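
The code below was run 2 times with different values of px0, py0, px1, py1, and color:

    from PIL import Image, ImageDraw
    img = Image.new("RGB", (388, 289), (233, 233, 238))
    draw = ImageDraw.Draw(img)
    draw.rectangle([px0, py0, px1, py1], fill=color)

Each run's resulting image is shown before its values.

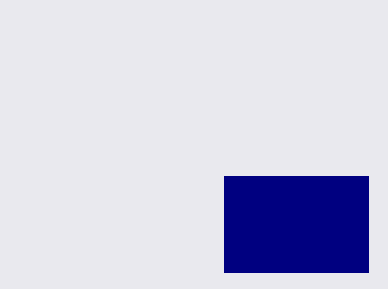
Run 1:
px0 = 224
py0 = 176
px1 = 368
py1 = 272
color = 'navy'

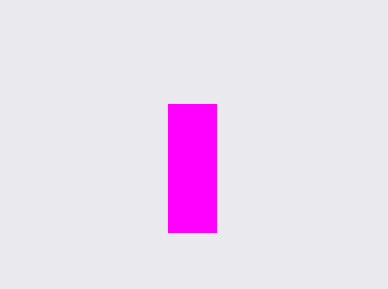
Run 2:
px0 = 168; py0 = 104; px1 = 216; py1 = 232; color = 'magenta'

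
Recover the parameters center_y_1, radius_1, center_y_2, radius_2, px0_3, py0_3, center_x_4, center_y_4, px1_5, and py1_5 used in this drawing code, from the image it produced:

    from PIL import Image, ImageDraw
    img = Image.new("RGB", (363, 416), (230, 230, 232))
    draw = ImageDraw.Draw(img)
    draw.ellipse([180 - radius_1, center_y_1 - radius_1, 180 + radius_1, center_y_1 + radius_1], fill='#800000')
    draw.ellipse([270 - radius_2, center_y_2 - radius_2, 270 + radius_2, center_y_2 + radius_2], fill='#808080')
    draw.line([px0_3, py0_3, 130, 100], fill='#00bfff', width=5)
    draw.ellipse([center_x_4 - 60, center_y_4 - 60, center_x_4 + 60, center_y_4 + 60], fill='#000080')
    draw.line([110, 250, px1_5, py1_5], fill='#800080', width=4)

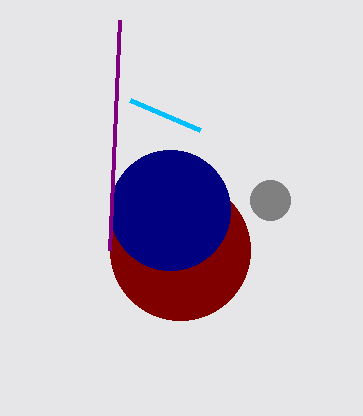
center_y_1 = 250, radius_1 = 70, center_y_2 = 200, radius_2 = 20, px0_3 = 200, py0_3 = 130, center_x_4 = 170, center_y_4 = 210, px1_5 = 120, py1_5 = 20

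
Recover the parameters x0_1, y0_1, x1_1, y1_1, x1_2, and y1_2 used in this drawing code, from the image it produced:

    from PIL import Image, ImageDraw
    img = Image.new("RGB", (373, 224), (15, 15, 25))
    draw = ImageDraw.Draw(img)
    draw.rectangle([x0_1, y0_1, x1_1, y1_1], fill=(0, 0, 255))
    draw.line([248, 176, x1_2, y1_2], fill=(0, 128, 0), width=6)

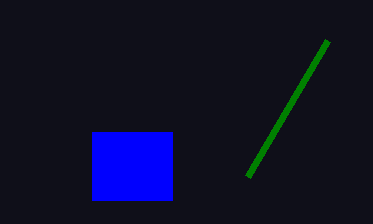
x0_1 = 92, y0_1 = 132, x1_1 = 172, y1_1 = 200, x1_2 = 328, y1_2 = 40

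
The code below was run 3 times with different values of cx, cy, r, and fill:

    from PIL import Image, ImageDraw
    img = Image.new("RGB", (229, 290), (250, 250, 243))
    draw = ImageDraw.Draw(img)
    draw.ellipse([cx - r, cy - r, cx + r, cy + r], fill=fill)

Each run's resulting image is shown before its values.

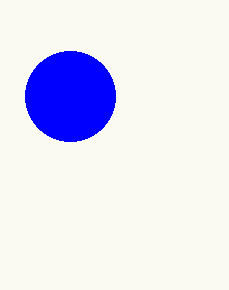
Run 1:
cx = 70, cy = 96, r = 45, fill = 'blue'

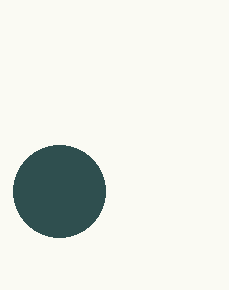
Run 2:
cx = 59; cy = 191; r = 46; fill = 'darkslategray'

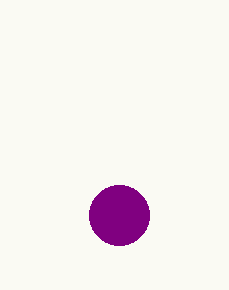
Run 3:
cx = 119, cy = 215, r = 30, fill = 'purple'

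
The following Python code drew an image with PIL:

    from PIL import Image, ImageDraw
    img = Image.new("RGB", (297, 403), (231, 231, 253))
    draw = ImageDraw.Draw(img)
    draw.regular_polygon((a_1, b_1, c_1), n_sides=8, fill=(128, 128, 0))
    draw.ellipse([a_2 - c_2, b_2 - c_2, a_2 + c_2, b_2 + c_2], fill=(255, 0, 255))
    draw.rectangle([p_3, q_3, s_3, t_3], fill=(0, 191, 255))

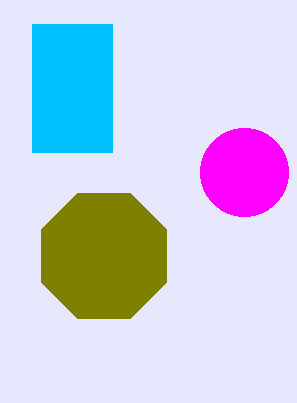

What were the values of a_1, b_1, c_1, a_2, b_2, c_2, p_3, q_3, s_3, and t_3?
a_1 = 104
b_1 = 256
c_1 = 68
a_2 = 244
b_2 = 172
c_2 = 44
p_3 = 32
q_3 = 24
s_3 = 112
t_3 = 152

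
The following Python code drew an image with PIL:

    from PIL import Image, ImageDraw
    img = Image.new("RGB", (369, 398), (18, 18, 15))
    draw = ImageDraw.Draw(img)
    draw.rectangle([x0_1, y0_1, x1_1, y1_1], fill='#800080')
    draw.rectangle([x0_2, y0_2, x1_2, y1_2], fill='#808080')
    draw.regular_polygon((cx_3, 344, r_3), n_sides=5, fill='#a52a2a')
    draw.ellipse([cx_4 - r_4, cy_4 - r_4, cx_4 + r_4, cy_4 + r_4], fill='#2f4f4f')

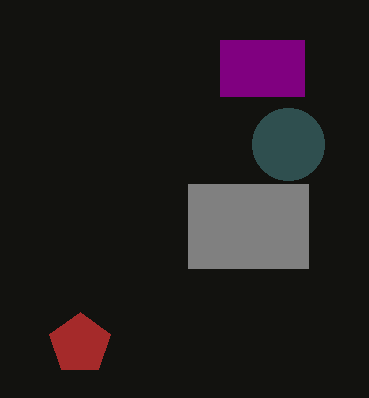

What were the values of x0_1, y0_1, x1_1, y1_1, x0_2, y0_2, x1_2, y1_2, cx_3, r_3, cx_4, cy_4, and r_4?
x0_1 = 220
y0_1 = 40
x1_1 = 304
y1_1 = 96
x0_2 = 188
y0_2 = 184
x1_2 = 308
y1_2 = 268
cx_3 = 80
r_3 = 32
cx_4 = 288
cy_4 = 144
r_4 = 36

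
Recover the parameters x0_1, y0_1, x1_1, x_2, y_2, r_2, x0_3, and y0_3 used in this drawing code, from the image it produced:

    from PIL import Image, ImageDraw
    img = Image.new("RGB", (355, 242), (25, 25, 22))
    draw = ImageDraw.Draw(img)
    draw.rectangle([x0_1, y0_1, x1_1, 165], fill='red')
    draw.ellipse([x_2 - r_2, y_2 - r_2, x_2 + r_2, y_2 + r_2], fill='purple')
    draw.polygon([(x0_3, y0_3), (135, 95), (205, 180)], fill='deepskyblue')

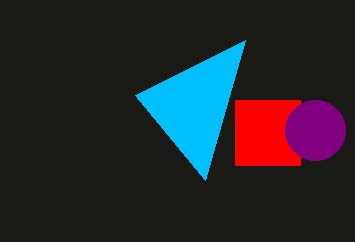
x0_1 = 235; y0_1 = 100; x1_1 = 300; x_2 = 315; y_2 = 130; r_2 = 30; x0_3 = 245; y0_3 = 40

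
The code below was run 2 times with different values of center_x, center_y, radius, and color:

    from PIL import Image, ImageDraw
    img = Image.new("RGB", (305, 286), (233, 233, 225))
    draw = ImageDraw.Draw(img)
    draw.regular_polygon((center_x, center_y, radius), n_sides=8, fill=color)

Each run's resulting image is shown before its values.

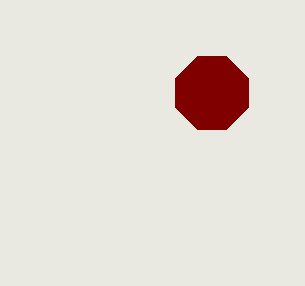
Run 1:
center_x = 212, center_y = 93, radius = 39, color = 'maroon'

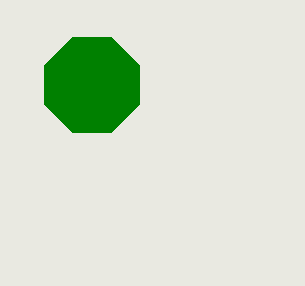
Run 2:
center_x = 92; center_y = 85; radius = 51; color = 'green'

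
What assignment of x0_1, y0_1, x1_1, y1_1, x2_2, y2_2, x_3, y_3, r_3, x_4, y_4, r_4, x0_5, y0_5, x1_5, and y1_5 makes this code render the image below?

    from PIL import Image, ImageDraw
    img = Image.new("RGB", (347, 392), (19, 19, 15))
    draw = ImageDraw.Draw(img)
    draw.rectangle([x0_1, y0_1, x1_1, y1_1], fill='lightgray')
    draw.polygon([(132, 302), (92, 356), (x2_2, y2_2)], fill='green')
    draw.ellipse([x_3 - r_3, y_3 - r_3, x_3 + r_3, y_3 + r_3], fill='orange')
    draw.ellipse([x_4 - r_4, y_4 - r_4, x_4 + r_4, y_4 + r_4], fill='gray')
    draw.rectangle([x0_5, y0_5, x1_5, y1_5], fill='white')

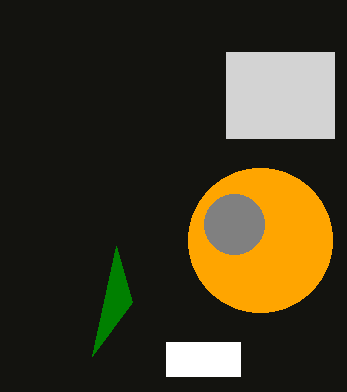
x0_1 = 226, y0_1 = 52, x1_1 = 334, y1_1 = 138, x2_2 = 116, y2_2 = 246, x_3 = 260, y_3 = 240, r_3 = 72, x_4 = 234, y_4 = 224, r_4 = 30, x0_5 = 166, y0_5 = 342, x1_5 = 240, y1_5 = 376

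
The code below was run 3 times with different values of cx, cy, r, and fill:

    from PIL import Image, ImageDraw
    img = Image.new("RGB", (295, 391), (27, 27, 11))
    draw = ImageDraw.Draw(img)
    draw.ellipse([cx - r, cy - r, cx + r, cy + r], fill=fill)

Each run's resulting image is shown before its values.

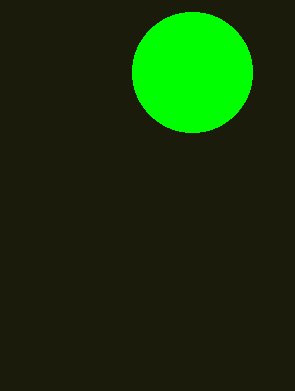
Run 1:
cx = 192
cy = 72
r = 60
fill = 'lime'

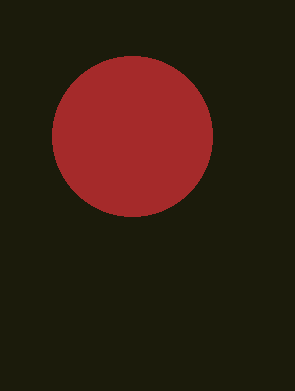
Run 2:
cx = 132
cy = 136
r = 80
fill = 'brown'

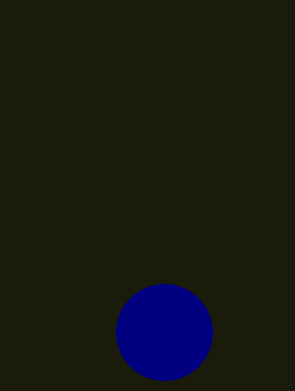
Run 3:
cx = 164, cy = 332, r = 48, fill = 'navy'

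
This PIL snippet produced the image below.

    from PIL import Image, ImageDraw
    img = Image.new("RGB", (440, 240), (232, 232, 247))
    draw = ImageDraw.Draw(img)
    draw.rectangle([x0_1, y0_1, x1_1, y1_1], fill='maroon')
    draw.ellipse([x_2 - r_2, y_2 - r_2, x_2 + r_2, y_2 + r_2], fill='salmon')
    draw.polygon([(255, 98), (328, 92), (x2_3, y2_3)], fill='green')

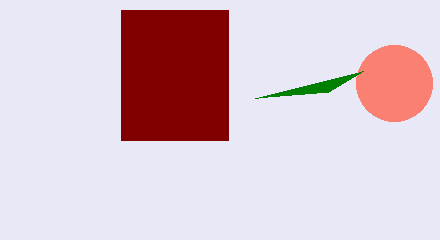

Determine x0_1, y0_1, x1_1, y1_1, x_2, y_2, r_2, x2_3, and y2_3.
x0_1 = 121
y0_1 = 10
x1_1 = 228
y1_1 = 140
x_2 = 394
y_2 = 83
r_2 = 38
x2_3 = 363
y2_3 = 71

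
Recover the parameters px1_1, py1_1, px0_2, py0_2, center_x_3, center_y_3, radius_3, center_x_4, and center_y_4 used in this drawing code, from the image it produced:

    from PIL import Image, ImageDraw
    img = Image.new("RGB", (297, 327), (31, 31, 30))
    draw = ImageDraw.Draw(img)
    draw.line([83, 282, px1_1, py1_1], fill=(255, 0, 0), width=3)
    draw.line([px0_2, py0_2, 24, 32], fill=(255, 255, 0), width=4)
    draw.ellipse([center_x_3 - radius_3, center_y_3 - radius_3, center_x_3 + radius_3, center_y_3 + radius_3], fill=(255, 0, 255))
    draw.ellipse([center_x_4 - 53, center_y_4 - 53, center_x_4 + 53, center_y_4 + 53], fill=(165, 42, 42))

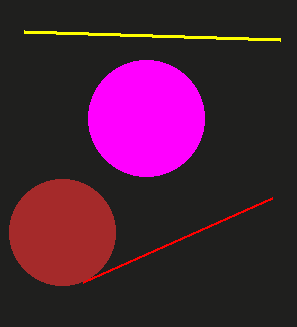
px1_1 = 272, py1_1 = 198, px0_2 = 280, py0_2 = 40, center_x_3 = 146, center_y_3 = 118, radius_3 = 58, center_x_4 = 62, center_y_4 = 232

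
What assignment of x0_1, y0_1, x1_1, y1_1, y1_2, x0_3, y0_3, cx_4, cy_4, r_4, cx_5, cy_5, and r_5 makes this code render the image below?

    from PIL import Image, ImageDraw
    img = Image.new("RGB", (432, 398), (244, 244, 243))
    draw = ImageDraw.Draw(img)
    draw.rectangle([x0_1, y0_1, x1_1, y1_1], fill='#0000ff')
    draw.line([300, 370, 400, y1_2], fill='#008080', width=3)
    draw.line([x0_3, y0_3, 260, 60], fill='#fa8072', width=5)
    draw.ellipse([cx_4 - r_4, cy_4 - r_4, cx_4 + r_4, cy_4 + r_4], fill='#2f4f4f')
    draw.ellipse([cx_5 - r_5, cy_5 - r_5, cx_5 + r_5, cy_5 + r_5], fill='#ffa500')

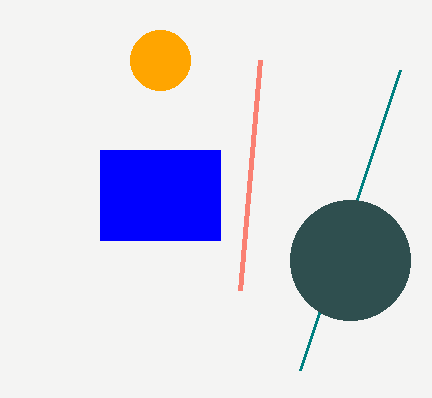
x0_1 = 100, y0_1 = 150, x1_1 = 220, y1_1 = 240, y1_2 = 70, x0_3 = 240, y0_3 = 290, cx_4 = 350, cy_4 = 260, r_4 = 60, cx_5 = 160, cy_5 = 60, r_5 = 30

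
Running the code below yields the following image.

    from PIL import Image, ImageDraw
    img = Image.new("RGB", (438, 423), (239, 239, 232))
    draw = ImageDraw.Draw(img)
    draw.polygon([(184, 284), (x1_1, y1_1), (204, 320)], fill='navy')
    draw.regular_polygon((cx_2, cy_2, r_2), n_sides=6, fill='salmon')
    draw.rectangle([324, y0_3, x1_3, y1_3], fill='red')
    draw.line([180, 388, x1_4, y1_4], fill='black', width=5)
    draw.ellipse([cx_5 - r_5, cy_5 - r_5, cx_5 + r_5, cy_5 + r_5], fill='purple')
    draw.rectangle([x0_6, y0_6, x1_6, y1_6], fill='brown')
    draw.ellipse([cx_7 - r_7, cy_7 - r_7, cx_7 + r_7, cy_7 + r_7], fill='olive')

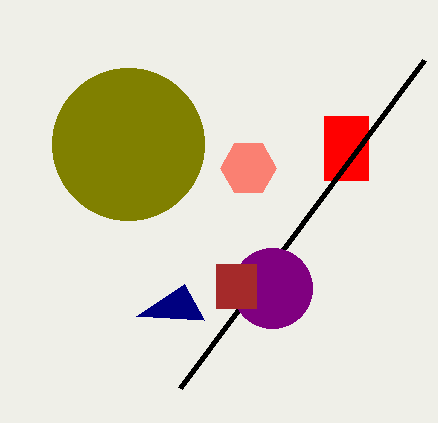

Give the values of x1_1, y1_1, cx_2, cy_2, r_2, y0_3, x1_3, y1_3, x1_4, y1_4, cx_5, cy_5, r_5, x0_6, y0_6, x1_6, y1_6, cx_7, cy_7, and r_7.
x1_1 = 136
y1_1 = 316
cx_2 = 248
cy_2 = 168
r_2 = 28
y0_3 = 116
x1_3 = 368
y1_3 = 180
x1_4 = 424
y1_4 = 60
cx_5 = 272
cy_5 = 288
r_5 = 40
x0_6 = 216
y0_6 = 264
x1_6 = 256
y1_6 = 308
cx_7 = 128
cy_7 = 144
r_7 = 76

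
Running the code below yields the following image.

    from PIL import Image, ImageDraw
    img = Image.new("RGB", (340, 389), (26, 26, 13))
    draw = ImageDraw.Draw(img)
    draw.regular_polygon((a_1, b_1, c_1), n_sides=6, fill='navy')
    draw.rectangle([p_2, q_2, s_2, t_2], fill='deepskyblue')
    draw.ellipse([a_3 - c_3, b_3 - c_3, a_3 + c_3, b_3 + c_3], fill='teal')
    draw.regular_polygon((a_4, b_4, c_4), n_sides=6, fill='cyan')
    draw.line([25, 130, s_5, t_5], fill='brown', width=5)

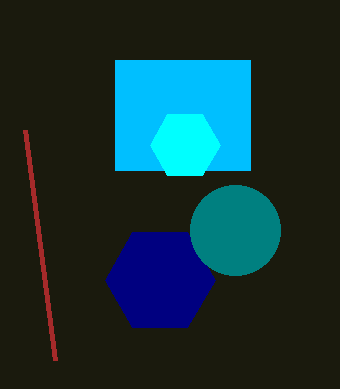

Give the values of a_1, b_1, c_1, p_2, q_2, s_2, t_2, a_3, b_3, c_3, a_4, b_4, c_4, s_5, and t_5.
a_1 = 160; b_1 = 280; c_1 = 55; p_2 = 115; q_2 = 60; s_2 = 250; t_2 = 170; a_3 = 235; b_3 = 230; c_3 = 45; a_4 = 185; b_4 = 145; c_4 = 35; s_5 = 55; t_5 = 360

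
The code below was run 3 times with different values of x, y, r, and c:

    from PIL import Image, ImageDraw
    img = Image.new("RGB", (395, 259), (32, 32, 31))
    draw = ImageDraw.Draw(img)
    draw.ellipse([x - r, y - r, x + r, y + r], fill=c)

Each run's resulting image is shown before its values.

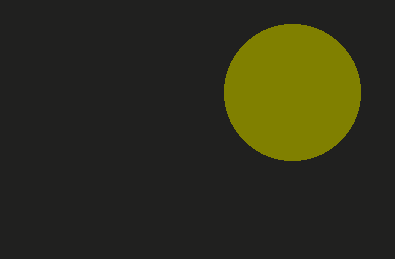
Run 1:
x = 292; y = 92; r = 68; c = 'olive'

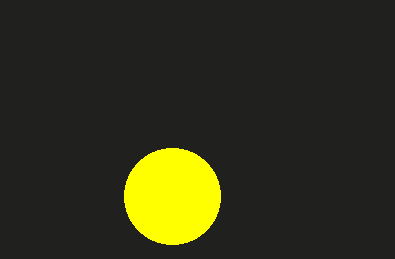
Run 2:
x = 172
y = 196
r = 48
c = 'yellow'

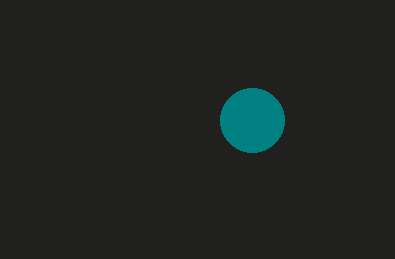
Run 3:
x = 252, y = 120, r = 32, c = 'teal'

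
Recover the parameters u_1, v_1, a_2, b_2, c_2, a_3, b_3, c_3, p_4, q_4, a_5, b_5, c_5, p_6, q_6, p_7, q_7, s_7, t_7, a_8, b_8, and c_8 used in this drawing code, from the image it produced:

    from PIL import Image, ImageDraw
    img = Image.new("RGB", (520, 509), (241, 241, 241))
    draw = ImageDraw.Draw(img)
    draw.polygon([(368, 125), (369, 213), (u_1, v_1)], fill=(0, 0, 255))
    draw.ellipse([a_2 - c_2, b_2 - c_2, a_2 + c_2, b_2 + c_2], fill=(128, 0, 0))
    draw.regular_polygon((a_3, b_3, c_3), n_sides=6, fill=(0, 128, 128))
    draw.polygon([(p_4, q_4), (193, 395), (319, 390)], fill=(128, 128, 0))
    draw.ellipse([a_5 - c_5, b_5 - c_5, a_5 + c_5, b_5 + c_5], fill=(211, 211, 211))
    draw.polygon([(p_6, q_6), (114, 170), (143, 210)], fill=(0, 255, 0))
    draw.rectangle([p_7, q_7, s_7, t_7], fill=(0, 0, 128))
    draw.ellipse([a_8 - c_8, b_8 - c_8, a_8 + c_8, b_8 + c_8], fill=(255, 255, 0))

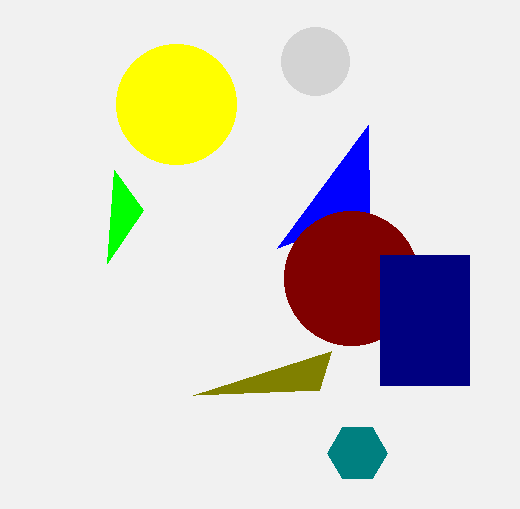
u_1 = 277, v_1 = 248, a_2 = 351, b_2 = 278, c_2 = 67, a_3 = 357, b_3 = 453, c_3 = 30, p_4 = 331, q_4 = 351, a_5 = 315, b_5 = 61, c_5 = 34, p_6 = 107, q_6 = 263, p_7 = 380, q_7 = 255, s_7 = 469, t_7 = 385, a_8 = 176, b_8 = 104, c_8 = 60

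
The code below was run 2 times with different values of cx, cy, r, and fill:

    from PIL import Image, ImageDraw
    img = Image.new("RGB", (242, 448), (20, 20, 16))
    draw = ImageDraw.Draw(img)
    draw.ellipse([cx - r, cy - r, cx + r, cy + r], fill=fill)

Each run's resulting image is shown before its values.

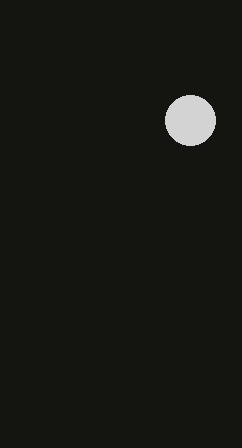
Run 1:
cx = 190; cy = 120; r = 25; fill = 'lightgray'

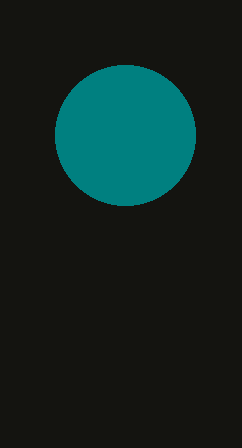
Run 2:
cx = 125; cy = 135; r = 70; fill = 'teal'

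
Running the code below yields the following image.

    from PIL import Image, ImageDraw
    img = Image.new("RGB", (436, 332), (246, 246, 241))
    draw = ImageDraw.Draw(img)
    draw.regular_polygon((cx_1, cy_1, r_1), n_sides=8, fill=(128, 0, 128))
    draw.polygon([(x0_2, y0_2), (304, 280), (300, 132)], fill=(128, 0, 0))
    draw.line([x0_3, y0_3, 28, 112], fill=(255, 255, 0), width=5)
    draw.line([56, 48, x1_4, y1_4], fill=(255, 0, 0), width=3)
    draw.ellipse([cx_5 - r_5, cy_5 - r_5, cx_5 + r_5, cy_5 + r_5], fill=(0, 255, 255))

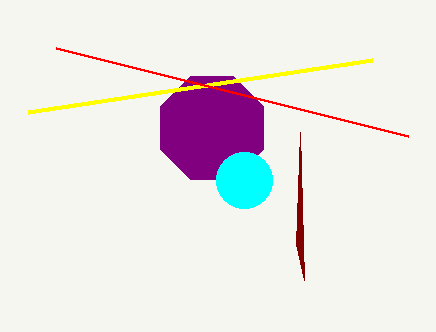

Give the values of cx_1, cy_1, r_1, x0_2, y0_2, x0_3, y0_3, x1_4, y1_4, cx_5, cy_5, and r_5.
cx_1 = 212; cy_1 = 128; r_1 = 56; x0_2 = 296; y0_2 = 244; x0_3 = 372; y0_3 = 60; x1_4 = 408; y1_4 = 136; cx_5 = 244; cy_5 = 180; r_5 = 28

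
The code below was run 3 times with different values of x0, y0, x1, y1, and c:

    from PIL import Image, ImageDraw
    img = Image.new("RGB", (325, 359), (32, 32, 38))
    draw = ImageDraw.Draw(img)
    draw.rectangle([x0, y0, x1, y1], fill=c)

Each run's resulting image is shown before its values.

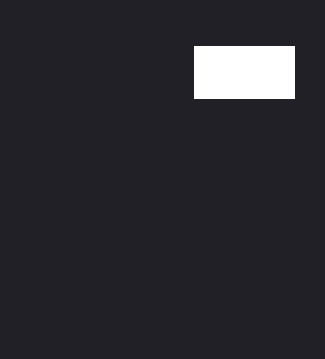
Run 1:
x0 = 194, y0 = 46, x1 = 294, y1 = 98, c = 'white'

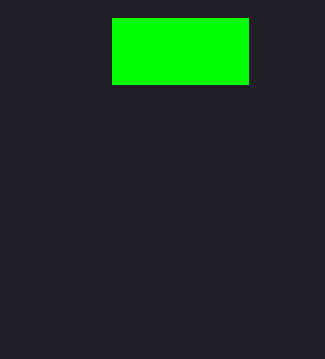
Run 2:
x0 = 112, y0 = 18, x1 = 248, y1 = 84, c = 'lime'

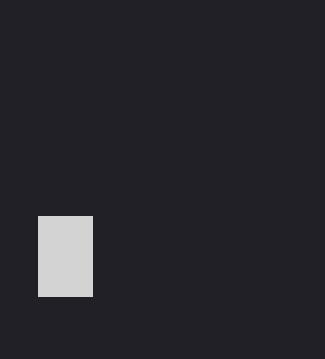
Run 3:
x0 = 38, y0 = 216, x1 = 92, y1 = 296, c = 'lightgray'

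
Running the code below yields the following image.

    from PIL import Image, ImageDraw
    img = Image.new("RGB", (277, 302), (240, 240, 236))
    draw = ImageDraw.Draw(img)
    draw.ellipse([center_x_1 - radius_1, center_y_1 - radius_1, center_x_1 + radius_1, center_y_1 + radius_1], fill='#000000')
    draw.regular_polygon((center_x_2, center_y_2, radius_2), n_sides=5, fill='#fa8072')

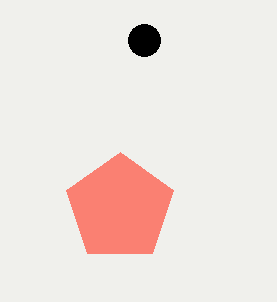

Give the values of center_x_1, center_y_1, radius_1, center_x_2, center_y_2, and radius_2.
center_x_1 = 144
center_y_1 = 40
radius_1 = 16
center_x_2 = 120
center_y_2 = 208
radius_2 = 56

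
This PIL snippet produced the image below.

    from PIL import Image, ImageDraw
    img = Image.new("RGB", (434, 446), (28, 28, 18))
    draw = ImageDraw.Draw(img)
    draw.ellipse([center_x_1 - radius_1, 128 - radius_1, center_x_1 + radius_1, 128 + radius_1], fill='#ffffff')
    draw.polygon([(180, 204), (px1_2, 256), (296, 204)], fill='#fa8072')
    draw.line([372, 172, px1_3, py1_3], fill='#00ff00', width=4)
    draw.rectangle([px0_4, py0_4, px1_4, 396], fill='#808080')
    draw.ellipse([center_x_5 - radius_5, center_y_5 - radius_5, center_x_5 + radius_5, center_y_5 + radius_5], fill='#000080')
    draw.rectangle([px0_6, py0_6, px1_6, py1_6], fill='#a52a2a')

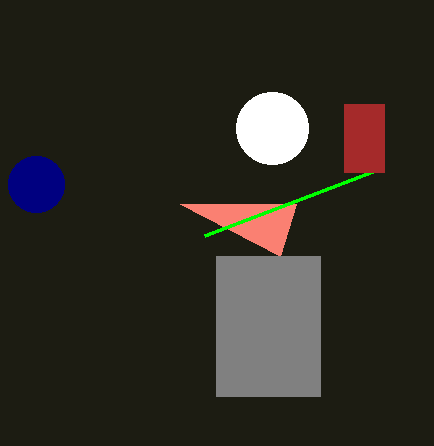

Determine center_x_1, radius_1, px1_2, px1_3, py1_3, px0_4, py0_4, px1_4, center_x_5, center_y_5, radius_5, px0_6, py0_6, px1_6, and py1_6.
center_x_1 = 272
radius_1 = 36
px1_2 = 280
px1_3 = 204
py1_3 = 236
px0_4 = 216
py0_4 = 256
px1_4 = 320
center_x_5 = 36
center_y_5 = 184
radius_5 = 28
px0_6 = 344
py0_6 = 104
px1_6 = 384
py1_6 = 172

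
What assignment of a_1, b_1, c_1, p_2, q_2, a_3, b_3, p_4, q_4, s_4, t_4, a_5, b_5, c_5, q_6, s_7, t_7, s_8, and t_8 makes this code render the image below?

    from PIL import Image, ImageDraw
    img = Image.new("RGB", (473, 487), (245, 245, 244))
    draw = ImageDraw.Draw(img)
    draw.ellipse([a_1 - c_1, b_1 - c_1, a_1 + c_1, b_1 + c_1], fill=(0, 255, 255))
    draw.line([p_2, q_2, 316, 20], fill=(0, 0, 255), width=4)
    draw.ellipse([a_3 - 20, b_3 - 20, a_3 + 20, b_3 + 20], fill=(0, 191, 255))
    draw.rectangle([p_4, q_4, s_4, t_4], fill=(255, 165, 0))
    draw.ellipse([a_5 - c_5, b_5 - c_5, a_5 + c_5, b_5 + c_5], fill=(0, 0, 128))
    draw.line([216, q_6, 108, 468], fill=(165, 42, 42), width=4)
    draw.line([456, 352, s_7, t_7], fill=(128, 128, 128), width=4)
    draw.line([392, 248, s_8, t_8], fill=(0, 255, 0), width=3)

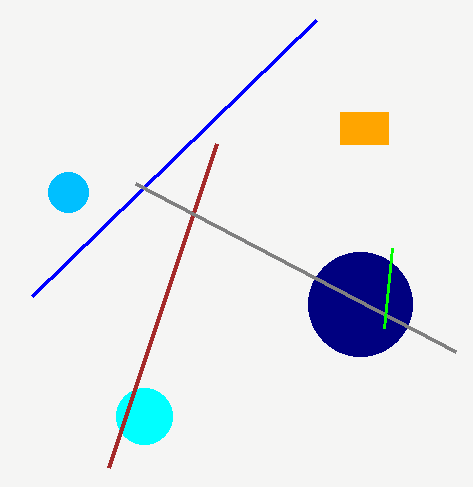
a_1 = 144, b_1 = 416, c_1 = 28, p_2 = 32, q_2 = 296, a_3 = 68, b_3 = 192, p_4 = 340, q_4 = 112, s_4 = 388, t_4 = 144, a_5 = 360, b_5 = 304, c_5 = 52, q_6 = 144, s_7 = 136, t_7 = 184, s_8 = 384, t_8 = 328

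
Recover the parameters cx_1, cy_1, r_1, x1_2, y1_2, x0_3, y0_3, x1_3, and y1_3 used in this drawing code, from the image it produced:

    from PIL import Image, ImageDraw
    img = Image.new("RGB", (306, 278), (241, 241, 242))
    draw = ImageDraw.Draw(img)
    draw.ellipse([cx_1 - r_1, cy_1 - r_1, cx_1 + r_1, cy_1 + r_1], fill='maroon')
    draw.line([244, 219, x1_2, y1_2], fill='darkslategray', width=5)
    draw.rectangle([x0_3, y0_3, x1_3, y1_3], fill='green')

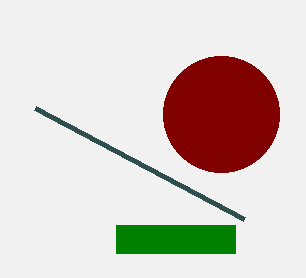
cx_1 = 221
cy_1 = 114
r_1 = 58
x1_2 = 35
y1_2 = 108
x0_3 = 116
y0_3 = 225
x1_3 = 235
y1_3 = 253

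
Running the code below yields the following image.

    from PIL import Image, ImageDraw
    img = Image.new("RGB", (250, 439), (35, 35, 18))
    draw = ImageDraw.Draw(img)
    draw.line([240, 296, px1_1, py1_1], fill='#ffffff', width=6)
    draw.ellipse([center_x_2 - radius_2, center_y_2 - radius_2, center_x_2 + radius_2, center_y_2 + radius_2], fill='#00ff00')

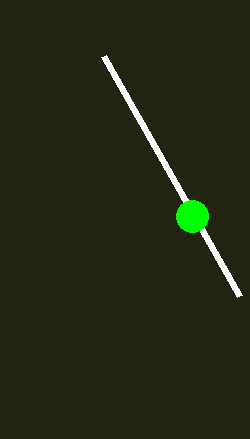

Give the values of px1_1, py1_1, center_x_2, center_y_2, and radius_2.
px1_1 = 104
py1_1 = 56
center_x_2 = 192
center_y_2 = 216
radius_2 = 16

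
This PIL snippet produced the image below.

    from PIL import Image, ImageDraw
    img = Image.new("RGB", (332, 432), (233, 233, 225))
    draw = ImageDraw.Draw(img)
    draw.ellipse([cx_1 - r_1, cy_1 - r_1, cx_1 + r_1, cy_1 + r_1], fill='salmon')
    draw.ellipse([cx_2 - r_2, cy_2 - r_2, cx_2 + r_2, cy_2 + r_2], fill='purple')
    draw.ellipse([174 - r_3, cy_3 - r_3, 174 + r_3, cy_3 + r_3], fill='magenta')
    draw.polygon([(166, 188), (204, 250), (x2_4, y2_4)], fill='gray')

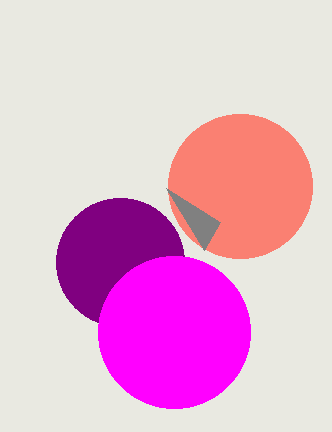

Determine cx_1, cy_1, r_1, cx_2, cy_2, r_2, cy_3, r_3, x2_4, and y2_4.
cx_1 = 240, cy_1 = 186, r_1 = 72, cx_2 = 120, cy_2 = 262, r_2 = 64, cy_3 = 332, r_3 = 76, x2_4 = 220, y2_4 = 222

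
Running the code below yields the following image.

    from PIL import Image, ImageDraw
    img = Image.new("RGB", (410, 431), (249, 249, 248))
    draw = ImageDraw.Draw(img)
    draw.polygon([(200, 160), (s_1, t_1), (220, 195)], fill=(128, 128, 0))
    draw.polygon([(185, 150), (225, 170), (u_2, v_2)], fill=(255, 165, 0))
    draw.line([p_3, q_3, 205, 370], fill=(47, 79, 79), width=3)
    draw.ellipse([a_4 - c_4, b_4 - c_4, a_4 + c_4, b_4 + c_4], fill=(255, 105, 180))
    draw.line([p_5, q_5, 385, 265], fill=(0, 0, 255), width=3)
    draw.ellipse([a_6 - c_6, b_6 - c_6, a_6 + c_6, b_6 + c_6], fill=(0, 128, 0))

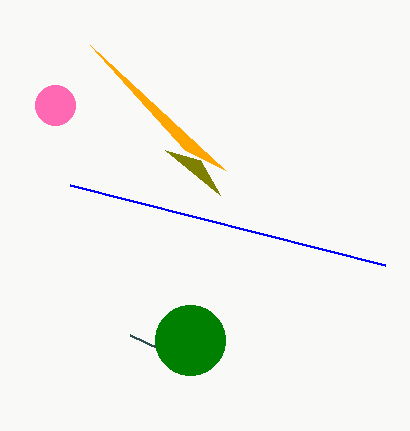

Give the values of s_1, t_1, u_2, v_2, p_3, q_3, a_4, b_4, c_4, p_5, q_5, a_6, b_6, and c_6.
s_1 = 165, t_1 = 150, u_2 = 90, v_2 = 45, p_3 = 130, q_3 = 335, a_4 = 55, b_4 = 105, c_4 = 20, p_5 = 70, q_5 = 185, a_6 = 190, b_6 = 340, c_6 = 35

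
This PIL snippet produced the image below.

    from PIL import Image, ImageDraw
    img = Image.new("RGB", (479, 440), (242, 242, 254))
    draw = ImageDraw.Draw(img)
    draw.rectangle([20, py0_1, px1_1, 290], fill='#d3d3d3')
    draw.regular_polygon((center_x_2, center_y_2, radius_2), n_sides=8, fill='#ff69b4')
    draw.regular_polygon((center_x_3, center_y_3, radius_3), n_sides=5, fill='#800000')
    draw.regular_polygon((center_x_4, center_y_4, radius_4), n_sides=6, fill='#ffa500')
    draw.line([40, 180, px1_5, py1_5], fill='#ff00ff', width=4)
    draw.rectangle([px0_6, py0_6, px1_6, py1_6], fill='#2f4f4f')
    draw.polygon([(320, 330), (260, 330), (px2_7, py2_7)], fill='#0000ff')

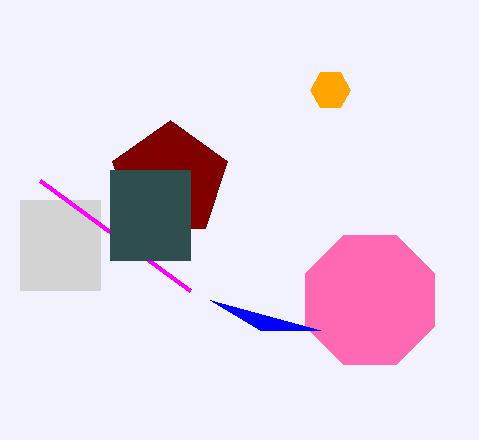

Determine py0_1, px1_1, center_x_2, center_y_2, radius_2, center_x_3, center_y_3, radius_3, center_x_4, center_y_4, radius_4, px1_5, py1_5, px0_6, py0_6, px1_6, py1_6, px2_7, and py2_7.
py0_1 = 200, px1_1 = 100, center_x_2 = 370, center_y_2 = 300, radius_2 = 70, center_x_3 = 170, center_y_3 = 180, radius_3 = 60, center_x_4 = 330, center_y_4 = 90, radius_4 = 20, px1_5 = 190, py1_5 = 290, px0_6 = 110, py0_6 = 170, px1_6 = 190, py1_6 = 260, px2_7 = 210, py2_7 = 300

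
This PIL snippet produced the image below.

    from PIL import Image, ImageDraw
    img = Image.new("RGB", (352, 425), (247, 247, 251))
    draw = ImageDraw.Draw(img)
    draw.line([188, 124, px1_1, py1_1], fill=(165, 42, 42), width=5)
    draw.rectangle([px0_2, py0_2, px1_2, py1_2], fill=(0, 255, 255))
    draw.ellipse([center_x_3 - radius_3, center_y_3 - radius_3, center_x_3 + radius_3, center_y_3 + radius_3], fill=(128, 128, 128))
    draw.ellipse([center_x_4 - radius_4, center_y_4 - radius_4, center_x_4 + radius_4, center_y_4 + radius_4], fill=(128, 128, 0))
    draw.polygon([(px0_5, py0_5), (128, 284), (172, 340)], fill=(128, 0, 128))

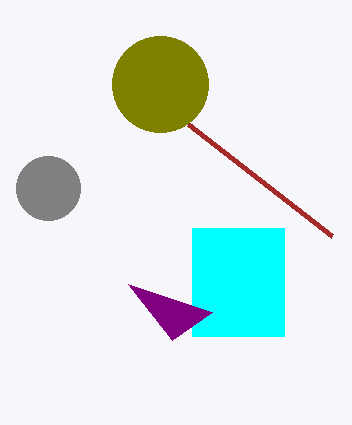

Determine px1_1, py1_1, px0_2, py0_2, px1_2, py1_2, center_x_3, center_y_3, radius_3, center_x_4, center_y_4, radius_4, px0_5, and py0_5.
px1_1 = 332, py1_1 = 236, px0_2 = 192, py0_2 = 228, px1_2 = 284, py1_2 = 336, center_x_3 = 48, center_y_3 = 188, radius_3 = 32, center_x_4 = 160, center_y_4 = 84, radius_4 = 48, px0_5 = 212, py0_5 = 312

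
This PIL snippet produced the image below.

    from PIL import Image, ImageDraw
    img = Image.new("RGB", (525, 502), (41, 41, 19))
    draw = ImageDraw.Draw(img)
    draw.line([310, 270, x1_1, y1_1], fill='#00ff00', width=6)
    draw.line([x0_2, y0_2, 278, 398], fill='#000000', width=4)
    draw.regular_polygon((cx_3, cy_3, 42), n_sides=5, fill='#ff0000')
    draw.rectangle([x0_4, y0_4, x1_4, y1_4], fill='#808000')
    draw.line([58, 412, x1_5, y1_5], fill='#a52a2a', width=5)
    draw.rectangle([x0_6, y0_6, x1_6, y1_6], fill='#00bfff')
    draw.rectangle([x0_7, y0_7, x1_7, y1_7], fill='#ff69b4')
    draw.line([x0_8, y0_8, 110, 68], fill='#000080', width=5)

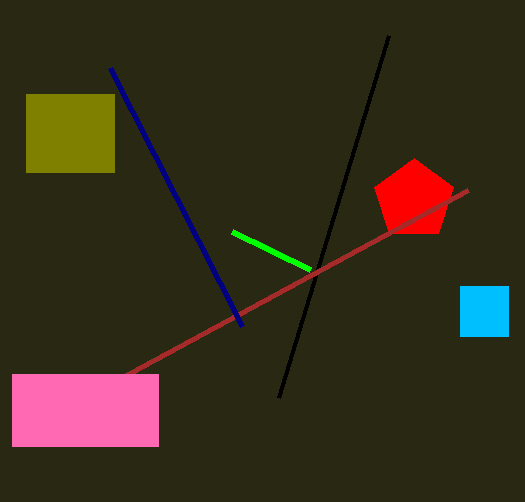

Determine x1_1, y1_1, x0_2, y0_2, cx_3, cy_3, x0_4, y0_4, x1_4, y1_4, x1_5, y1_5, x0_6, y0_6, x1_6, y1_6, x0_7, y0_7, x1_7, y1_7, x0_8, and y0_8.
x1_1 = 232; y1_1 = 232; x0_2 = 388; y0_2 = 36; cx_3 = 414; cy_3 = 200; x0_4 = 26; y0_4 = 94; x1_4 = 114; y1_4 = 172; x1_5 = 468; y1_5 = 190; x0_6 = 460; y0_6 = 286; x1_6 = 508; y1_6 = 336; x0_7 = 12; y0_7 = 374; x1_7 = 158; y1_7 = 446; x0_8 = 242; y0_8 = 326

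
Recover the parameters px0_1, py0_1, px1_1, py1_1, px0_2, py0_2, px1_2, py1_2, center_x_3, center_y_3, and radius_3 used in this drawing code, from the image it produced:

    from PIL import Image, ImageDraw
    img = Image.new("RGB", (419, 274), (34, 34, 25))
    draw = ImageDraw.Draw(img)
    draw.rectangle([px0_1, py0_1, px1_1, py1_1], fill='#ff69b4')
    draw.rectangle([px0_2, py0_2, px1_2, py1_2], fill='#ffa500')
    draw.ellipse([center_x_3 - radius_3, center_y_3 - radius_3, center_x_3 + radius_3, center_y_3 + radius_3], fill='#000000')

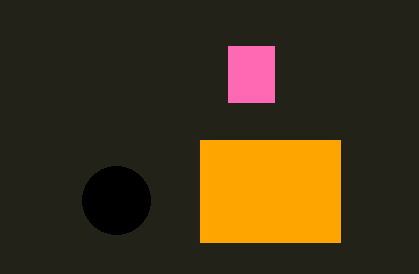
px0_1 = 228; py0_1 = 46; px1_1 = 274; py1_1 = 102; px0_2 = 200; py0_2 = 140; px1_2 = 340; py1_2 = 242; center_x_3 = 116; center_y_3 = 200; radius_3 = 34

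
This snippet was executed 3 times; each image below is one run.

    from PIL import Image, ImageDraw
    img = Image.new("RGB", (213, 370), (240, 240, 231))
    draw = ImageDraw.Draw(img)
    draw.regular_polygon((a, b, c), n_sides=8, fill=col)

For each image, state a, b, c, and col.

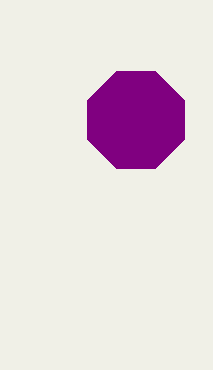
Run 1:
a = 136; b = 120; c = 52; col = 'purple'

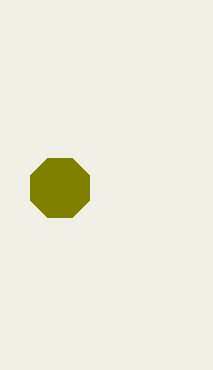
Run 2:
a = 60, b = 188, c = 32, col = 'olive'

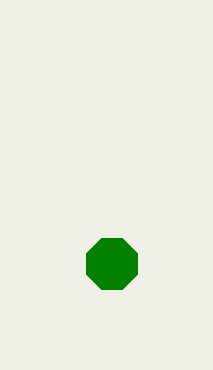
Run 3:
a = 112
b = 264
c = 28
col = 'green'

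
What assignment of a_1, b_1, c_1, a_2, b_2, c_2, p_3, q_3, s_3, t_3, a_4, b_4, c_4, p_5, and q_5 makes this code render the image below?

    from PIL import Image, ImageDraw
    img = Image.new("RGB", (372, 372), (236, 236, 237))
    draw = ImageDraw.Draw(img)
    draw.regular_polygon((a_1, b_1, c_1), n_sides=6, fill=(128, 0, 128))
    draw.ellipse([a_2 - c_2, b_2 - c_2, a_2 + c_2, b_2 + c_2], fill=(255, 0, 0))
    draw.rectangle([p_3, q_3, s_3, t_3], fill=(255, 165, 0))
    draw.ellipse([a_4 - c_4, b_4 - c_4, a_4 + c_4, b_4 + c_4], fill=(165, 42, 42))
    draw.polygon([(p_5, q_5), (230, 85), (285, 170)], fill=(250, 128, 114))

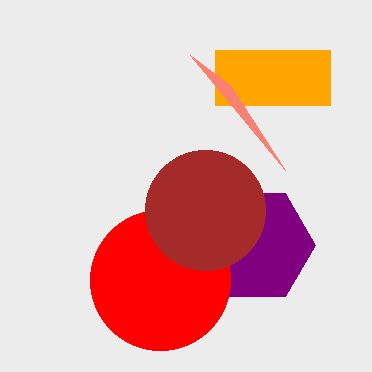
a_1 = 255
b_1 = 245
c_1 = 60
a_2 = 160
b_2 = 280
c_2 = 70
p_3 = 215
q_3 = 50
s_3 = 330
t_3 = 105
a_4 = 205
b_4 = 210
c_4 = 60
p_5 = 190
q_5 = 55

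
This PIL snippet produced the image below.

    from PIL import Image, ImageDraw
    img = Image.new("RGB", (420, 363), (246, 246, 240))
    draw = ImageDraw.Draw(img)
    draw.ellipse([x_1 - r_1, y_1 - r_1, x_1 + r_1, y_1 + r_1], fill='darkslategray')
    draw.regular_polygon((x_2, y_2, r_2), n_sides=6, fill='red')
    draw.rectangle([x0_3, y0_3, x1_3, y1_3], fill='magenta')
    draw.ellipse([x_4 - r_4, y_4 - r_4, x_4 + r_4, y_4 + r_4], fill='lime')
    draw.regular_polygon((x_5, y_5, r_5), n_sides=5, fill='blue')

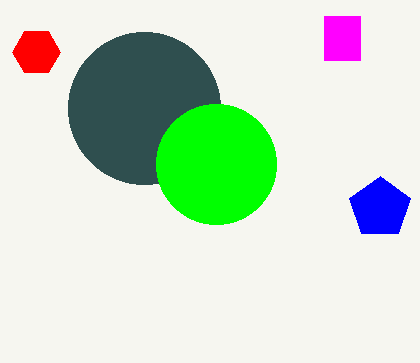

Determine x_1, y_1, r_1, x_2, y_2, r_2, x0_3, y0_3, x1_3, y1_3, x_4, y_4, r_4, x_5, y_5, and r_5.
x_1 = 144
y_1 = 108
r_1 = 76
x_2 = 36
y_2 = 52
r_2 = 24
x0_3 = 324
y0_3 = 16
x1_3 = 360
y1_3 = 60
x_4 = 216
y_4 = 164
r_4 = 60
x_5 = 380
y_5 = 208
r_5 = 32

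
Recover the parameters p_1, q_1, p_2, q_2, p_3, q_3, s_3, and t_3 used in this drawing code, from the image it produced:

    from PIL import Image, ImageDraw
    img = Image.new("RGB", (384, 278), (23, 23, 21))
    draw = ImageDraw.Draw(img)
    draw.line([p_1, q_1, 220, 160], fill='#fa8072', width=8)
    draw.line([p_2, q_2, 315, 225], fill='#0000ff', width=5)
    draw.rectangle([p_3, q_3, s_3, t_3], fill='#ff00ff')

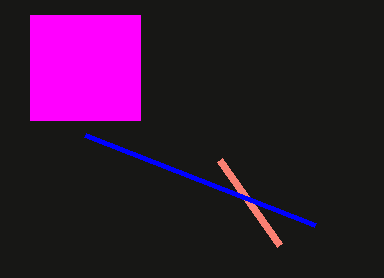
p_1 = 280, q_1 = 245, p_2 = 85, q_2 = 135, p_3 = 30, q_3 = 15, s_3 = 140, t_3 = 120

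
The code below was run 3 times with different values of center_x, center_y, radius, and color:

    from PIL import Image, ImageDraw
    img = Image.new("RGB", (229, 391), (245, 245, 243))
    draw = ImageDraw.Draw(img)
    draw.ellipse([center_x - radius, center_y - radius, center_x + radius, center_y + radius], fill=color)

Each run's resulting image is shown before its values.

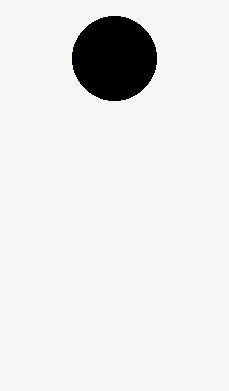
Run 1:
center_x = 114, center_y = 58, radius = 42, color = 'black'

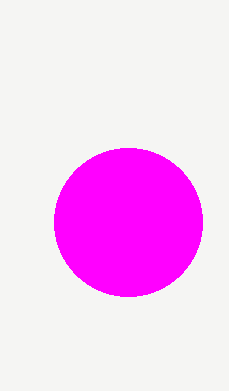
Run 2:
center_x = 128, center_y = 222, radius = 74, color = 'magenta'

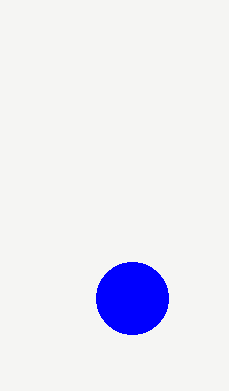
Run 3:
center_x = 132; center_y = 298; radius = 36; color = 'blue'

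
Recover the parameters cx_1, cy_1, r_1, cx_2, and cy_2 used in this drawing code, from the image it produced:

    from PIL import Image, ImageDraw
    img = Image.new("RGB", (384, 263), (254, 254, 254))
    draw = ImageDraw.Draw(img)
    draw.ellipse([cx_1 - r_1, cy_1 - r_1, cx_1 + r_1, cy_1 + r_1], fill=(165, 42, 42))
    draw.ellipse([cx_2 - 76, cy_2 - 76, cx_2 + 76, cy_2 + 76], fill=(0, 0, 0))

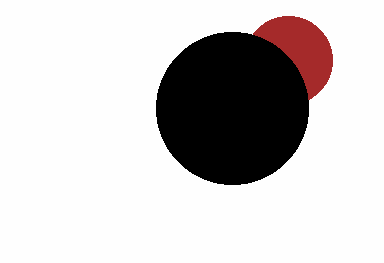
cx_1 = 288, cy_1 = 60, r_1 = 44, cx_2 = 232, cy_2 = 108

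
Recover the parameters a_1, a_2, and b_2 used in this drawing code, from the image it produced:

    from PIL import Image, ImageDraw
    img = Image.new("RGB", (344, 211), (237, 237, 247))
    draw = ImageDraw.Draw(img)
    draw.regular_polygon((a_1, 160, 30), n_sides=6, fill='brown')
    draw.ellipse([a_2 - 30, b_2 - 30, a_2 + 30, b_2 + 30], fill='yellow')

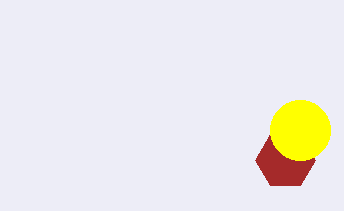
a_1 = 285
a_2 = 300
b_2 = 130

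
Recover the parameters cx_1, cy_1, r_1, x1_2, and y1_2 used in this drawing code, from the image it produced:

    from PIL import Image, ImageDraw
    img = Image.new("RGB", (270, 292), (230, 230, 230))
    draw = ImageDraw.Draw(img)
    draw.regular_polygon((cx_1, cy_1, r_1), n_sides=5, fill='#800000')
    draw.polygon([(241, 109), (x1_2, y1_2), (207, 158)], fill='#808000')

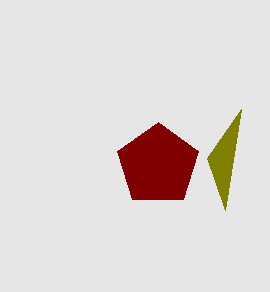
cx_1 = 158; cy_1 = 165; r_1 = 43; x1_2 = 225; y1_2 = 210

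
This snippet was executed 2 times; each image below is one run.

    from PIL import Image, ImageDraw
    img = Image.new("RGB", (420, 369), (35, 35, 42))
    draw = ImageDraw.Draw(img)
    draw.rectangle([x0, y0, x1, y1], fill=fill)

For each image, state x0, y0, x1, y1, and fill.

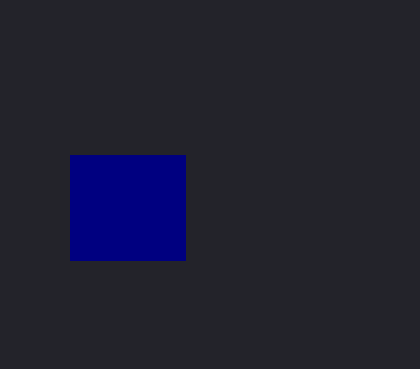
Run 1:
x0 = 70; y0 = 155; x1 = 185; y1 = 260; fill = 'navy'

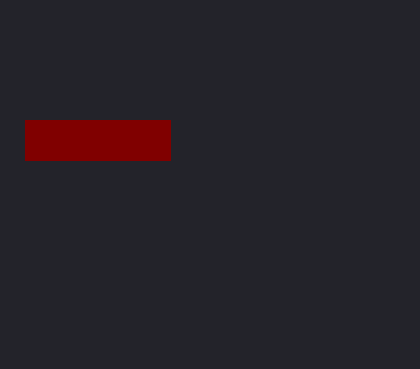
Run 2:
x0 = 25; y0 = 120; x1 = 170; y1 = 160; fill = 'maroon'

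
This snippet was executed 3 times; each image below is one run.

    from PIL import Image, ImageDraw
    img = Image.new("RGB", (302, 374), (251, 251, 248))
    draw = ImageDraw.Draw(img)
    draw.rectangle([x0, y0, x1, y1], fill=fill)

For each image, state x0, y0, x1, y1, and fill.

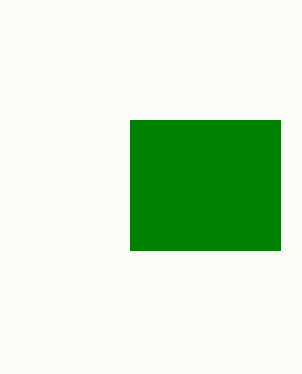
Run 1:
x0 = 130, y0 = 120, x1 = 280, y1 = 250, fill = 'green'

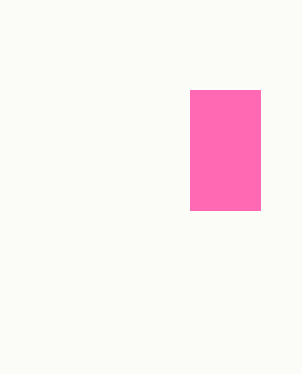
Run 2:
x0 = 190, y0 = 90, x1 = 260, y1 = 210, fill = 'hotpink'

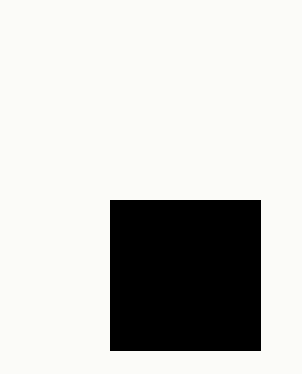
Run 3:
x0 = 110; y0 = 200; x1 = 260; y1 = 350; fill = 'black'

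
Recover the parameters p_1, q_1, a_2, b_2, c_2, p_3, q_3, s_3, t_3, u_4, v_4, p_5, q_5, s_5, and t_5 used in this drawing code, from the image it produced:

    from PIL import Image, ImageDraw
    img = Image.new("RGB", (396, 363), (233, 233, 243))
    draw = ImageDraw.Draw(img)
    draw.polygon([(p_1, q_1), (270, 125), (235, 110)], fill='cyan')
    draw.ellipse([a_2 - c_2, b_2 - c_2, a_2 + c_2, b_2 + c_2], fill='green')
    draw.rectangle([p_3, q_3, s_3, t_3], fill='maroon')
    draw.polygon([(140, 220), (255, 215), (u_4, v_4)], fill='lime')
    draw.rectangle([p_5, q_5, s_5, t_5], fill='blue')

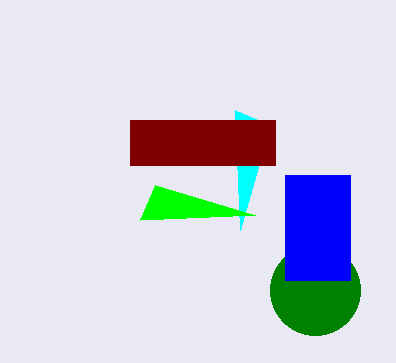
p_1 = 240
q_1 = 230
a_2 = 315
b_2 = 290
c_2 = 45
p_3 = 130
q_3 = 120
s_3 = 275
t_3 = 165
u_4 = 155
v_4 = 185
p_5 = 285
q_5 = 175
s_5 = 350
t_5 = 280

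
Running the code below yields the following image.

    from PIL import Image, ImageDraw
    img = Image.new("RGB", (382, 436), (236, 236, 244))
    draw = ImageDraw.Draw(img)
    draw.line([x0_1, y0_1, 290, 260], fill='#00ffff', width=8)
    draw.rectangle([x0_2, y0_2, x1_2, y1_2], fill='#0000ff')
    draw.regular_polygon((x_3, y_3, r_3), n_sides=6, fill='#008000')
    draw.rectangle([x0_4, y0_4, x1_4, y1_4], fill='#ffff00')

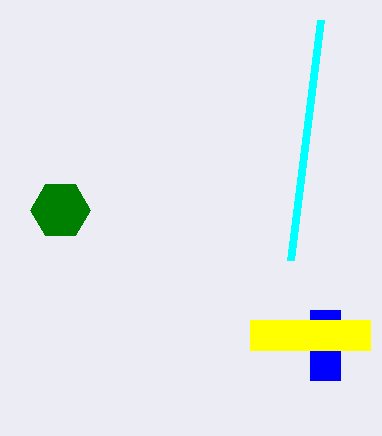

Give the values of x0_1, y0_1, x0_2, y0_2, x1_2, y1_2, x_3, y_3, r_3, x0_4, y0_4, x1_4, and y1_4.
x0_1 = 320, y0_1 = 20, x0_2 = 310, y0_2 = 310, x1_2 = 340, y1_2 = 380, x_3 = 60, y_3 = 210, r_3 = 30, x0_4 = 250, y0_4 = 320, x1_4 = 370, y1_4 = 350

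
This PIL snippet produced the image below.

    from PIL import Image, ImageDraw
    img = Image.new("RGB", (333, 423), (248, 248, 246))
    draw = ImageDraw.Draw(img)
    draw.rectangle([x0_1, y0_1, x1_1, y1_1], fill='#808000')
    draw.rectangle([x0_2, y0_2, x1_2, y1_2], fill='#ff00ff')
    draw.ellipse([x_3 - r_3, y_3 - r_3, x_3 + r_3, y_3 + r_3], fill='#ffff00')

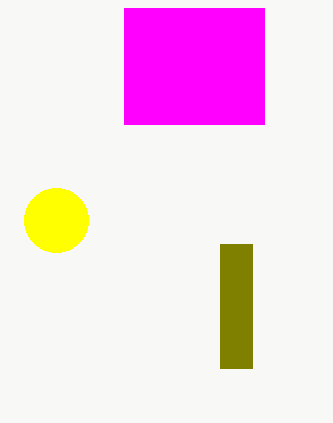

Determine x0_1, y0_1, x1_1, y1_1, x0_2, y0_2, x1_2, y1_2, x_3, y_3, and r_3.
x0_1 = 220, y0_1 = 244, x1_1 = 252, y1_1 = 368, x0_2 = 124, y0_2 = 8, x1_2 = 264, y1_2 = 124, x_3 = 56, y_3 = 220, r_3 = 32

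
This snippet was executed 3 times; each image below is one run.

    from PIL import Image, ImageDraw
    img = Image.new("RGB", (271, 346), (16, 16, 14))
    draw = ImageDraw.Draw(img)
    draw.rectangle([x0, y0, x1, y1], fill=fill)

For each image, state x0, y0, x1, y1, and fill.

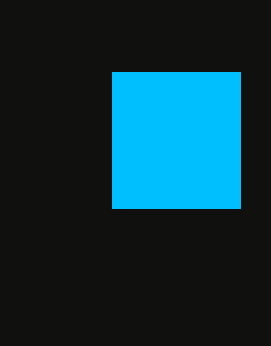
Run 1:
x0 = 112, y0 = 72, x1 = 240, y1 = 208, fill = 'deepskyblue'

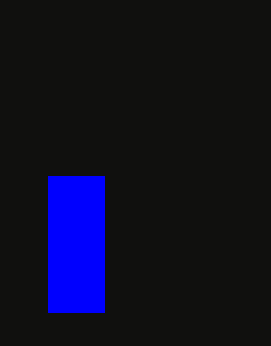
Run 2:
x0 = 48
y0 = 176
x1 = 104
y1 = 312
fill = 'blue'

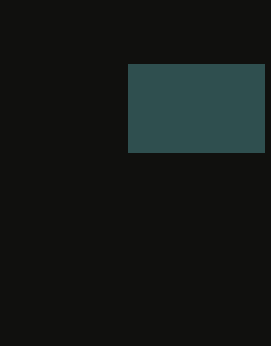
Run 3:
x0 = 128
y0 = 64
x1 = 264
y1 = 152
fill = 'darkslategray'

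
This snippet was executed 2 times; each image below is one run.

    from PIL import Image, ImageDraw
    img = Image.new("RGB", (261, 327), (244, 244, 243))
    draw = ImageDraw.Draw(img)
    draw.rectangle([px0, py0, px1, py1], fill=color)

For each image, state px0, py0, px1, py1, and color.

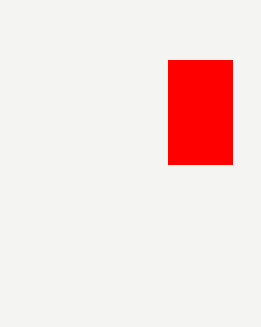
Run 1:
px0 = 168, py0 = 60, px1 = 232, py1 = 164, color = 'red'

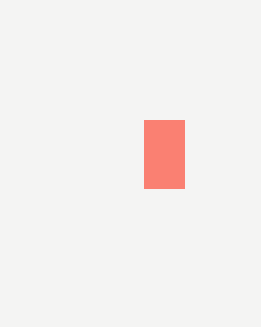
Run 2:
px0 = 144
py0 = 120
px1 = 184
py1 = 188
color = 'salmon'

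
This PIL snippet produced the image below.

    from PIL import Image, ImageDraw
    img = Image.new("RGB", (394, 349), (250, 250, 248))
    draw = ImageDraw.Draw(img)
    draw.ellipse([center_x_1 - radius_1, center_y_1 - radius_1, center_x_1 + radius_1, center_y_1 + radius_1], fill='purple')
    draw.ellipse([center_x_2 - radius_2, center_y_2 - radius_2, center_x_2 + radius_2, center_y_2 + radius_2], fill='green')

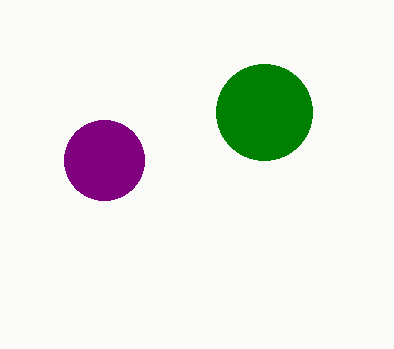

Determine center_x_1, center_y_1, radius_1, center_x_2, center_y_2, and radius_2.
center_x_1 = 104; center_y_1 = 160; radius_1 = 40; center_x_2 = 264; center_y_2 = 112; radius_2 = 48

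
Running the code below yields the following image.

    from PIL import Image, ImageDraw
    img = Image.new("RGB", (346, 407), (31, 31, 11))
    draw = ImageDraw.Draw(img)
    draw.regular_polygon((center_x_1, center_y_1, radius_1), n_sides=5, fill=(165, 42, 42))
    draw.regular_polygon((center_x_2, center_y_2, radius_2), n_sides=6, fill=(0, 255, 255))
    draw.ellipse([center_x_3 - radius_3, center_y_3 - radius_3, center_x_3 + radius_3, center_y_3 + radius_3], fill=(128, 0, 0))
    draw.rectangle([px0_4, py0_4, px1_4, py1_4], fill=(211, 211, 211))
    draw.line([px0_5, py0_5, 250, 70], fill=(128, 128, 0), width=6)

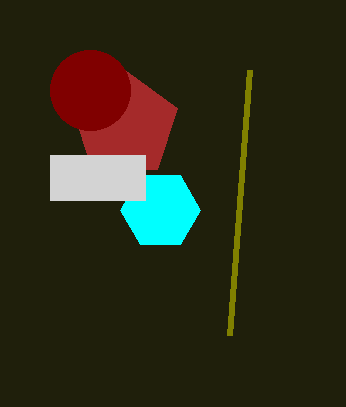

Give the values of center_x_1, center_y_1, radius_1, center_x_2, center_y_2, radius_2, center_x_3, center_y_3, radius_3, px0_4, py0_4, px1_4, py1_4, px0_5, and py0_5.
center_x_1 = 125
center_y_1 = 125
radius_1 = 55
center_x_2 = 160
center_y_2 = 210
radius_2 = 40
center_x_3 = 90
center_y_3 = 90
radius_3 = 40
px0_4 = 50
py0_4 = 155
px1_4 = 145
py1_4 = 200
px0_5 = 230
py0_5 = 335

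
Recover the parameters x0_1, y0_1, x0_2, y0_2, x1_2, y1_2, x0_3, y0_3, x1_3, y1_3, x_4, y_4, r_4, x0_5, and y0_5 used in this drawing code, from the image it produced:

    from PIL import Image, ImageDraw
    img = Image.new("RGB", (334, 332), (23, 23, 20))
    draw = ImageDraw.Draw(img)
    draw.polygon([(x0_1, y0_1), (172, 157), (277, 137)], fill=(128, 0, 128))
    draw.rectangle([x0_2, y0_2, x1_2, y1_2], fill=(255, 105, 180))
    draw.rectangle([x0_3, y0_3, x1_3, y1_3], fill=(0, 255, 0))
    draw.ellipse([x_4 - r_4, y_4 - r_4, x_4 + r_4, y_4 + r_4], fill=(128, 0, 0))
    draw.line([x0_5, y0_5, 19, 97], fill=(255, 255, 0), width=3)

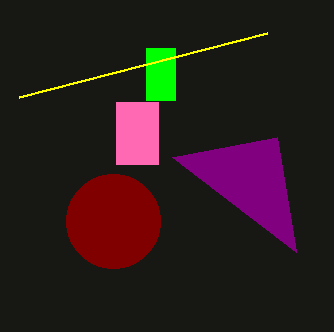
x0_1 = 296
y0_1 = 252
x0_2 = 116
y0_2 = 102
x1_2 = 158
y1_2 = 164
x0_3 = 146
y0_3 = 48
x1_3 = 175
y1_3 = 100
x_4 = 113
y_4 = 221
r_4 = 47
x0_5 = 267
y0_5 = 33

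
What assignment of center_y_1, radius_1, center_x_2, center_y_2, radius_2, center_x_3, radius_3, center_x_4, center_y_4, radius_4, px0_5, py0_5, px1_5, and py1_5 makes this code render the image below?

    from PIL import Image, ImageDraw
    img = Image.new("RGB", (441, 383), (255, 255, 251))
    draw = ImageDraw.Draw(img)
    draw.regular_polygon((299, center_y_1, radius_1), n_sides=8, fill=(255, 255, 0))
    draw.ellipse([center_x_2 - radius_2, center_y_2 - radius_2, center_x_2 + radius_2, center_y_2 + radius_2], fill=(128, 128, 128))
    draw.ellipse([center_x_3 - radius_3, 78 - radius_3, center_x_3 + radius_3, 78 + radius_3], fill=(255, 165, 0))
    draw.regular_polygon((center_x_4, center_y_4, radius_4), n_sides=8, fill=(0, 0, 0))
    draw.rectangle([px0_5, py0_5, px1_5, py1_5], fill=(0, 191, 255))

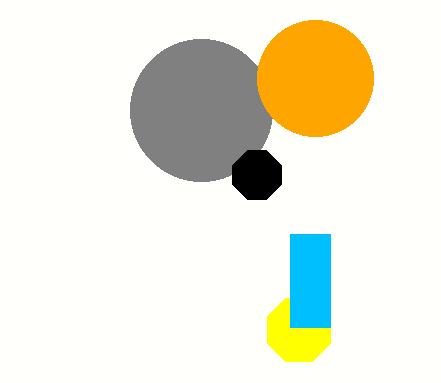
center_y_1 = 330, radius_1 = 34, center_x_2 = 201, center_y_2 = 110, radius_2 = 71, center_x_3 = 315, radius_3 = 58, center_x_4 = 257, center_y_4 = 175, radius_4 = 26, px0_5 = 290, py0_5 = 234, px1_5 = 330, py1_5 = 327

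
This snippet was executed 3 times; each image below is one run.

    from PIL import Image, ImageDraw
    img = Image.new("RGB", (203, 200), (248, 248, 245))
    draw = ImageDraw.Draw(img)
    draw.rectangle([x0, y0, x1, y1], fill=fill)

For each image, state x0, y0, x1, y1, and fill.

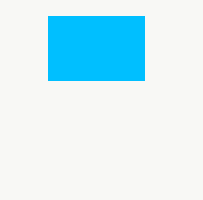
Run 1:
x0 = 48
y0 = 16
x1 = 144
y1 = 80
fill = 'deepskyblue'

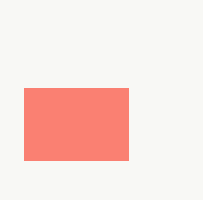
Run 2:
x0 = 24
y0 = 88
x1 = 128
y1 = 160
fill = 'salmon'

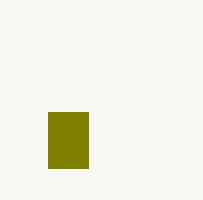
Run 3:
x0 = 48; y0 = 112; x1 = 88; y1 = 168; fill = 'olive'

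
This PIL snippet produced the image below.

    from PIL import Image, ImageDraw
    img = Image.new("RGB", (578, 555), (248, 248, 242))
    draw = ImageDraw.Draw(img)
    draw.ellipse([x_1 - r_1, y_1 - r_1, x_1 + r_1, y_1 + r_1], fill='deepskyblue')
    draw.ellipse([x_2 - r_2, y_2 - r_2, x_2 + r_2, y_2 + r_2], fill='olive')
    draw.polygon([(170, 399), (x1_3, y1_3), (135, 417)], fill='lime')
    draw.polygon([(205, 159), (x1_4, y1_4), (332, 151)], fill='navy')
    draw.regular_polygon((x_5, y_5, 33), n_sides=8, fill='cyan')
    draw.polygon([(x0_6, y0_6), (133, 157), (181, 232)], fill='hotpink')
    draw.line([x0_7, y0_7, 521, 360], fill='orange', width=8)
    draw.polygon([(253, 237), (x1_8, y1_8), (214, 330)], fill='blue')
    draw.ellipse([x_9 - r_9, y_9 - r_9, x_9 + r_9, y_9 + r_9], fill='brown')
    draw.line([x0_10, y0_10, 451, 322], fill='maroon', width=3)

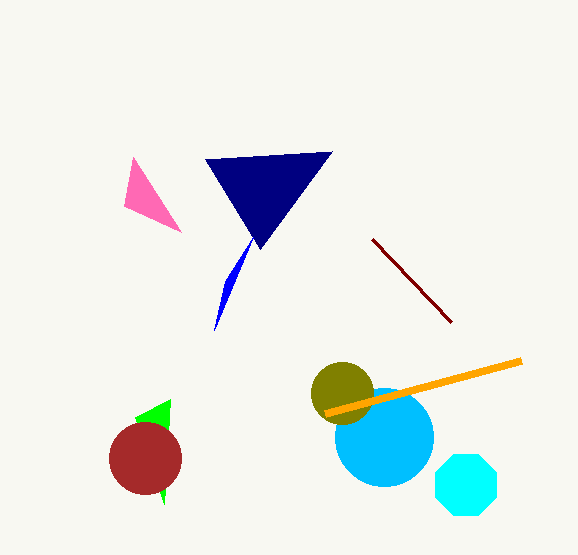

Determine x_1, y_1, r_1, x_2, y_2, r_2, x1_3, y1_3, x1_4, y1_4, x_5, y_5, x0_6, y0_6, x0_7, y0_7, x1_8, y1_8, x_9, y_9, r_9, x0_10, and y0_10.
x_1 = 384
y_1 = 437
r_1 = 49
x_2 = 342
y_2 = 393
r_2 = 31
x1_3 = 164
y1_3 = 504
x1_4 = 260
y1_4 = 249
x_5 = 466
y_5 = 485
x0_6 = 124
y0_6 = 206
x0_7 = 325
y0_7 = 413
x1_8 = 225
y1_8 = 281
x_9 = 145
y_9 = 458
r_9 = 36
x0_10 = 372
y0_10 = 239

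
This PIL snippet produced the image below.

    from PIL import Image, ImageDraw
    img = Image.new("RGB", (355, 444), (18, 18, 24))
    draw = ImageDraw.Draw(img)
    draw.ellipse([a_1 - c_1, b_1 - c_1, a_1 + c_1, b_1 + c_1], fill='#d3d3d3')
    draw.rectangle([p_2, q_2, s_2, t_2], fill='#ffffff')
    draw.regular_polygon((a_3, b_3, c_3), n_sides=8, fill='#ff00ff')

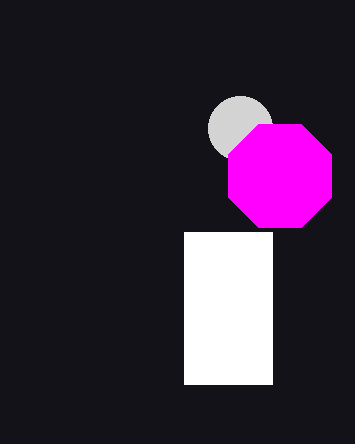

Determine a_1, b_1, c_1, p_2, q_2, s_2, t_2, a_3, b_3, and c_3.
a_1 = 240, b_1 = 128, c_1 = 32, p_2 = 184, q_2 = 232, s_2 = 272, t_2 = 384, a_3 = 280, b_3 = 176, c_3 = 56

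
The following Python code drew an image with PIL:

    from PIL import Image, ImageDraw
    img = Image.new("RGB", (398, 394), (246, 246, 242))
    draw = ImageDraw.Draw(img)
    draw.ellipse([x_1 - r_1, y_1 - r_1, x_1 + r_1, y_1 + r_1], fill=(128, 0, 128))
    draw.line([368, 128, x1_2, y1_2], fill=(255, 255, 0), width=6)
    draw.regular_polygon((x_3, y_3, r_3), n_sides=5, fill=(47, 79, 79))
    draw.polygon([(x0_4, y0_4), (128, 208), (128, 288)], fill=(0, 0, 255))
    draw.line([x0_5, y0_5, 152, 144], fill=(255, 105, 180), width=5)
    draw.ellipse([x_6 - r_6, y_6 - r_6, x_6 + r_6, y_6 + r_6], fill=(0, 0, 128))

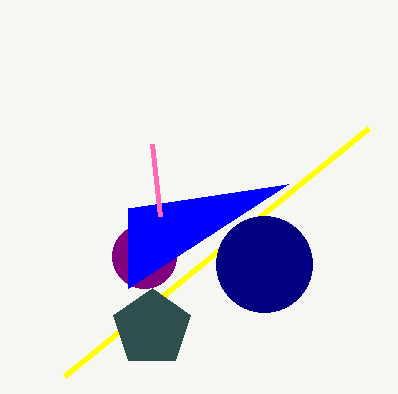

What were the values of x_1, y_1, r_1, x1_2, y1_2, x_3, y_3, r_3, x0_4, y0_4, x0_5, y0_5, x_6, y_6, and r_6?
x_1 = 144
y_1 = 256
r_1 = 32
x1_2 = 64
y1_2 = 376
x_3 = 152
y_3 = 328
r_3 = 40
x0_4 = 288
y0_4 = 184
x0_5 = 160
y0_5 = 216
x_6 = 264
y_6 = 264
r_6 = 48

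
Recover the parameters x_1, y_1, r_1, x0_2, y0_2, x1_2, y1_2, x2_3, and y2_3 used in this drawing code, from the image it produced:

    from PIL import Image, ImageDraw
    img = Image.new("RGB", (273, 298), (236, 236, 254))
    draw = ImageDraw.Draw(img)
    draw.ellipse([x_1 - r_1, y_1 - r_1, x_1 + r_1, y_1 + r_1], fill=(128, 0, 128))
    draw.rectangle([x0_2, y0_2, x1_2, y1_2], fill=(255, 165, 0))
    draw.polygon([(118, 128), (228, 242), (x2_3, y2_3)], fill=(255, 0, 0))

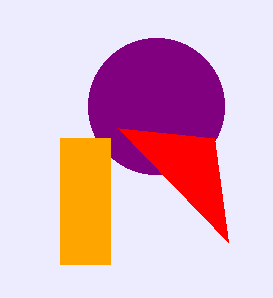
x_1 = 156, y_1 = 106, r_1 = 68, x0_2 = 60, y0_2 = 138, x1_2 = 110, y1_2 = 264, x2_3 = 214, y2_3 = 138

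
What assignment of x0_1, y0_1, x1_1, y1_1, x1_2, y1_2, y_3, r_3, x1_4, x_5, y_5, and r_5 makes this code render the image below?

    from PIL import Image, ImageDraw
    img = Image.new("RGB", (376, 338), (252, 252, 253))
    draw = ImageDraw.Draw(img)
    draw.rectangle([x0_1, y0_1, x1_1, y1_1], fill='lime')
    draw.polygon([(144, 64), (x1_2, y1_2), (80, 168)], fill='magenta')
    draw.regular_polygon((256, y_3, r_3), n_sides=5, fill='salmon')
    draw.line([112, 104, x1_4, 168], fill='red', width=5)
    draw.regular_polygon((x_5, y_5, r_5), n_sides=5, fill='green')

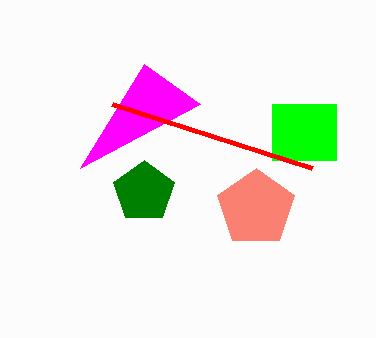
x0_1 = 272
y0_1 = 104
x1_1 = 336
y1_1 = 160
x1_2 = 200
y1_2 = 104
y_3 = 208
r_3 = 40
x1_4 = 312
x_5 = 144
y_5 = 192
r_5 = 32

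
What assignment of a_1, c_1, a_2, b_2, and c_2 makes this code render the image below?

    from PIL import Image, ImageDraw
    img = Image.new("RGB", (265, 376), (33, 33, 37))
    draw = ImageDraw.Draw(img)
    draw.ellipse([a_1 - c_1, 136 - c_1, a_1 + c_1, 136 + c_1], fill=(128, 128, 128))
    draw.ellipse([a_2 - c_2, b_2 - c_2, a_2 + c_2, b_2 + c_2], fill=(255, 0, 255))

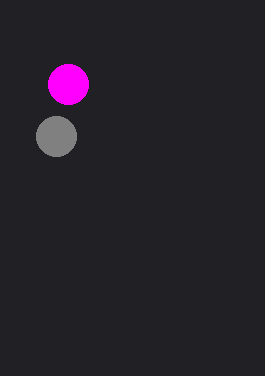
a_1 = 56, c_1 = 20, a_2 = 68, b_2 = 84, c_2 = 20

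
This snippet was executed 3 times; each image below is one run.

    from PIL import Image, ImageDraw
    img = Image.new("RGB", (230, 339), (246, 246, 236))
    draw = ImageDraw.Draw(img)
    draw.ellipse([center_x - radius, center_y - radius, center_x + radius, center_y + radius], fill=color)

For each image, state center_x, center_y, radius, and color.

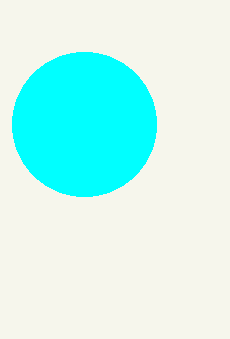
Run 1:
center_x = 84
center_y = 124
radius = 72
color = 'cyan'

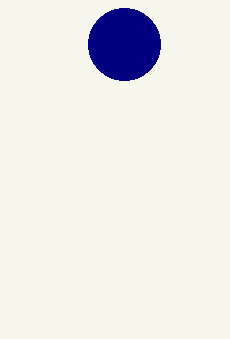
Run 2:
center_x = 124
center_y = 44
radius = 36
color = 'navy'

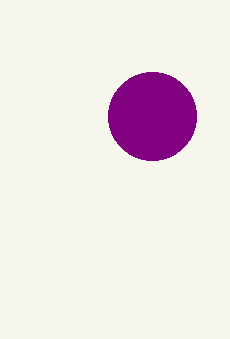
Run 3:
center_x = 152, center_y = 116, radius = 44, color = 'purple'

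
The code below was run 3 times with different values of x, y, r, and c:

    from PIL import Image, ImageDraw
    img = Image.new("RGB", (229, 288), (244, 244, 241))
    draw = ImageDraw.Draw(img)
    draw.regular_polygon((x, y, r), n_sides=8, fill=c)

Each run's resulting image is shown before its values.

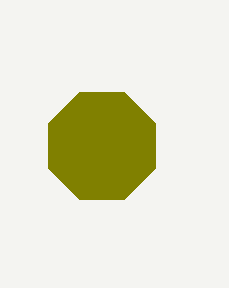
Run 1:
x = 102, y = 146, r = 58, c = 'olive'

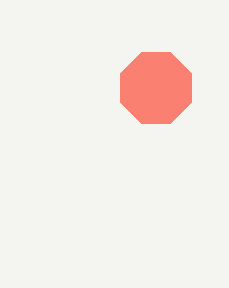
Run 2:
x = 156, y = 88, r = 38, c = 'salmon'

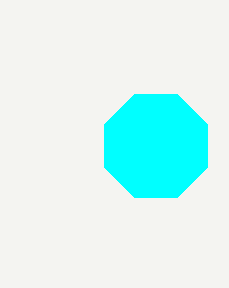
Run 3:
x = 156; y = 146; r = 56; c = 'cyan'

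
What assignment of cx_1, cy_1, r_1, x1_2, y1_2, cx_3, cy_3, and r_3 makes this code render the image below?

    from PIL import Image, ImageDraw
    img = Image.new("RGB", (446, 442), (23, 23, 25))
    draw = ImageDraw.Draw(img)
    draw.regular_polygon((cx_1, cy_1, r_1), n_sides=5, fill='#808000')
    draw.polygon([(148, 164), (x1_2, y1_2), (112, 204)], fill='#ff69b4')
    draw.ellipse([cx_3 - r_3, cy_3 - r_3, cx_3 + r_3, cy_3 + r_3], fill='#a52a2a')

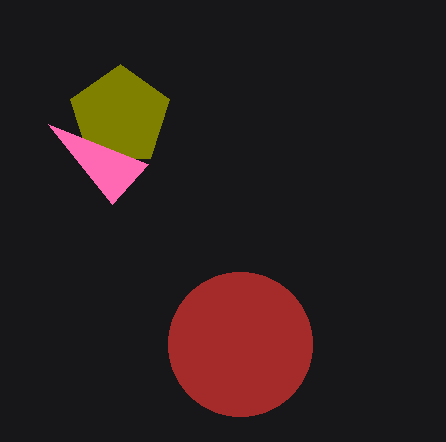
cx_1 = 120; cy_1 = 116; r_1 = 52; x1_2 = 48; y1_2 = 124; cx_3 = 240; cy_3 = 344; r_3 = 72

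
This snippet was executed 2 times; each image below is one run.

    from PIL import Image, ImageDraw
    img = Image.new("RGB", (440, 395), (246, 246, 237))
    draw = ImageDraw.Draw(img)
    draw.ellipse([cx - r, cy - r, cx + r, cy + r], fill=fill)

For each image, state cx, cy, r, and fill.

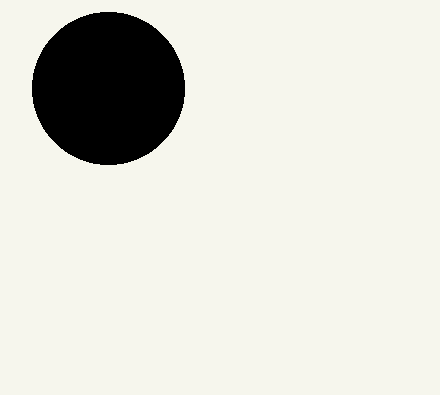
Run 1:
cx = 108, cy = 88, r = 76, fill = 'black'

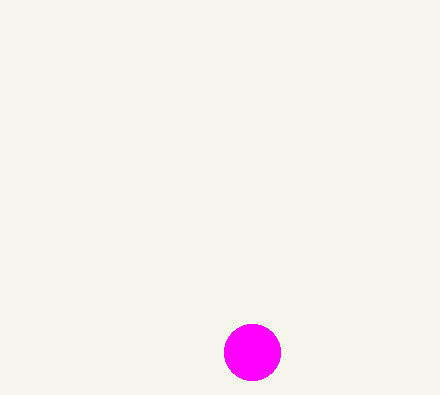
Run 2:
cx = 252, cy = 352, r = 28, fill = 'magenta'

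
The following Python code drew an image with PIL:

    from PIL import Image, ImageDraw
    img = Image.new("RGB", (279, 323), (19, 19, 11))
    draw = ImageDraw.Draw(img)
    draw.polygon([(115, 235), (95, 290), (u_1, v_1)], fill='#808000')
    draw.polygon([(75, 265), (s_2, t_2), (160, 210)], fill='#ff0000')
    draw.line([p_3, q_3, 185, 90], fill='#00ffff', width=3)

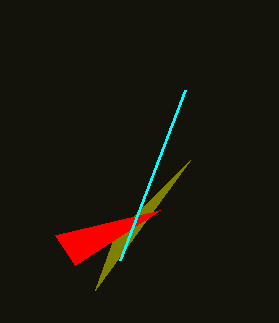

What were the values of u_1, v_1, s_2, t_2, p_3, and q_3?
u_1 = 190
v_1 = 160
s_2 = 55
t_2 = 235
p_3 = 120
q_3 = 260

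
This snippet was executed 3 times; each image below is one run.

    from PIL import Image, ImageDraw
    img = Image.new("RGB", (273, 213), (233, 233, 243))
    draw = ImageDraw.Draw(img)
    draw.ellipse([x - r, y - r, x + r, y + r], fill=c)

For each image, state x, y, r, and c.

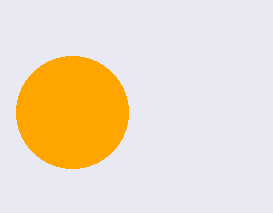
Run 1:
x = 72
y = 112
r = 56
c = 'orange'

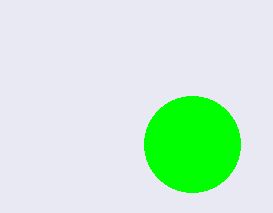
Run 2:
x = 192, y = 144, r = 48, c = 'lime'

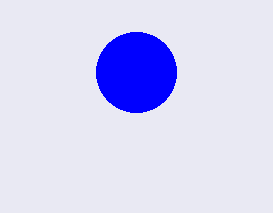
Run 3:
x = 136; y = 72; r = 40; c = 'blue'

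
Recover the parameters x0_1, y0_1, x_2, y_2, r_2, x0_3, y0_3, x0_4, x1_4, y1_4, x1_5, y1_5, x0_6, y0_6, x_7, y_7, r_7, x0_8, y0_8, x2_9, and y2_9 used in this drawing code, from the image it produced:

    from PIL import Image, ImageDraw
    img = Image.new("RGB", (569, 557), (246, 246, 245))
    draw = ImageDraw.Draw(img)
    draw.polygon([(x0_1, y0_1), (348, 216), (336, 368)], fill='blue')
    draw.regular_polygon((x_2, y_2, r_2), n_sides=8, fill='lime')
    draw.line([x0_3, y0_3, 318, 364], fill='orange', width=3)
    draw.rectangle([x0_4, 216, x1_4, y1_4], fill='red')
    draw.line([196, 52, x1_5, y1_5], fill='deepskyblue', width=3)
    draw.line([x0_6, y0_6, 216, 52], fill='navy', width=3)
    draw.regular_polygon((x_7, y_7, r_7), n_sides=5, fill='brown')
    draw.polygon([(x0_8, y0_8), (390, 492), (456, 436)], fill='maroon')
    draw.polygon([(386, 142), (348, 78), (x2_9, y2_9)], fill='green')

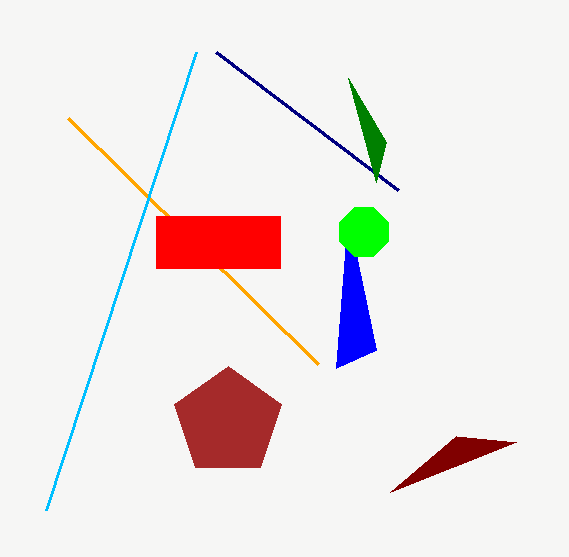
x0_1 = 376
y0_1 = 350
x_2 = 364
y_2 = 232
r_2 = 26
x0_3 = 68
y0_3 = 118
x0_4 = 156
x1_4 = 280
y1_4 = 268
x1_5 = 46
y1_5 = 510
x0_6 = 398
y0_6 = 190
x_7 = 228
y_7 = 422
r_7 = 56
x0_8 = 516
y0_8 = 442
x2_9 = 376
y2_9 = 182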